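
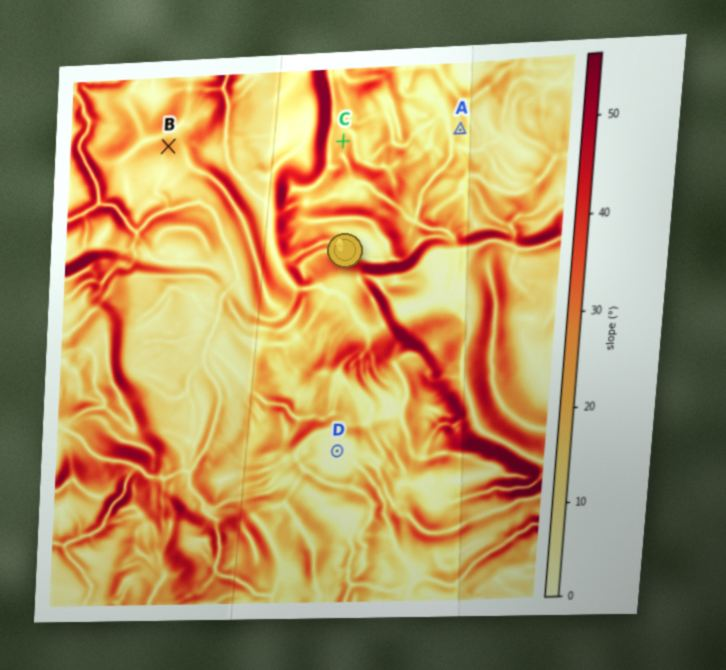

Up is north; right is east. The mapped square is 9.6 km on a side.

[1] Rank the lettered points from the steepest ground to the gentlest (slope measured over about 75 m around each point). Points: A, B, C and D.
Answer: B C A D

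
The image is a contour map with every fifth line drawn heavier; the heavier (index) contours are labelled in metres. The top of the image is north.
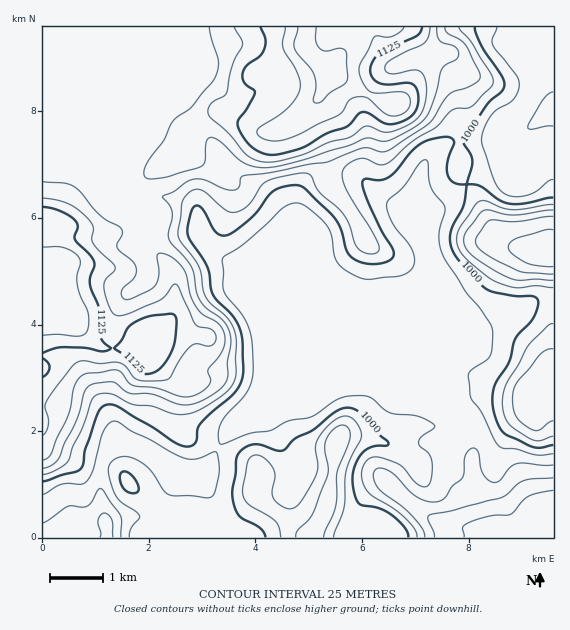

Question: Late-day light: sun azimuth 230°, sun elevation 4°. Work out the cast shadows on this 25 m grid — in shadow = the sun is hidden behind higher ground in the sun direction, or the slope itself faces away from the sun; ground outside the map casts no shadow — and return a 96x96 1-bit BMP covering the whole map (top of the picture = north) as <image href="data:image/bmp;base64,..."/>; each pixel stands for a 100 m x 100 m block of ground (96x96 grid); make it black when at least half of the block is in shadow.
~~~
<image width="96" height="96" href="data:image/bmp;base64,Qk2+BAAAAAAAAD4AAAAoAAAAYAAAAGAAAAABAAEAAAAAAIAEAAATCwAAEwsAAAIAAAAAAAAA////AAAAAAAAAAAAAAAHAA/AAAAAAAAAAAADAB/gAAAAAAAAAAABAH/wAAAAAAAAAAABAP/wAAAAAAAAAAABgf/wAAAAAAAAAAABw//wAAAAAAAAAAAB5//gAAAAAAAAABgB//+AAAAAAAAAABAB//4AAAAAAAgAAAAB//gAAAAAADgAAAAB/+AAAAAAAHgAACAB/8AAAAAAAPgAADgA/4AAAAAAQPgAAHgA/4AAAAAAwfgAAHwA/wAAAAAY4PAAAPwAfgAAAAA8IAAAAPwAeAAAAAA+IAAAAfwAYAAAAAAMIAAAAPgAYAAAAAAAYAAAADAA/gAAAAAAQAAAAAAA/wAAAAADwAAAAAAA/4AAAAADwAAAAAAA/4AAAAAD4AAAAAAA/4AAAAAD4AAAAAAAf8AAAAAD4AAAAAAAf8AAAAADwAAAAAAAH+AAAAABwAAAAAAAB+AAAAAAAAAAAAAAAEAAAAAAAAAAHgAAAAAAAAAAAAAAPwAAAAAAAAAAAAAAPwAAAAAAAAAAAAAAP4AAAAAAAAAAAAAAP8AAAAAAAAAAAAAAP8AAAAAAAAAAAAAAP+AAAAAAAAAAAAAAf+AAAAAAAAAAAAAAf/AAAAAAAAAAcAAA//AAAAAAAAAA8AAB//AAAAAAAAAA+AAf//AAAAAAAAAB+AA///AAAAAAAAAB/gA///AAAAAAAAAB/wB///gAAAAAAAAB/wB///gAAAAAAAAB/4B///wAAAAAAAAD/4B///wAAAAAAAAD/8B///wAAAAAAAAD/4B///4AAAAAAAAA+AB///4AAAAAAAAAAAB///wAAAAAAAAA/4B///AAAAAAAAAH/8D//+AAAAAAAAAP/4H//+AAAGAAAAAf/4P//8AAAfgAAAAP/4P//8AAA/gAAAAH/wP//8AAB/gAAAAB/wH/5AAAB/gAAAAB/wD/gAAAD/gAAAAP/4D/AAAAD/gAB/F//4H+AAAAH/gAD////4H8AAAAH/gAH////gH4AAAAP/AAH////AB4AAAAP/AAP////AAQAAAAf8AAP/8//AAAAAAA/gAAP/8H+AAAAAAB+AAAP/8B8AAAAAAB8AAAH/8AAAAAAAAAwAAAH/8AAAAAAAAAAAAAH/gAAAAAAAAAAAAAeAAAAAAAAAAAAAAA+AAAAAAAAAAAAAAA+AAAAAAAAAAAAAAA/AAAAAAAAAAAAAAAfAAAAAAAAAAAAAAAGAAAAAAAAAAAAAAAAAAAAAAAAAAAAAAAAAAAAAAAAAAAAAAAAAAAAAAAAAAAAAGAAAAAAAAAAAAAAAfAAAAAAAAAAAAAAA/gAAAAAAAAAAAAAB/gAAAAAAAAAAAAAf/wAAAAAAAAAAAAD//wAAAAAAAAAAAAH//4D4AAAAAAAAAAf//4P8AAAAAAAAAA///4f8AAAAAAAAAA///8/+AAAAAAAAAAP+B9/+AAAAAAAAAAAQAB/+AAAAAAAAAAAAAD//AAAAAAAAAAAAAf//AAAAAAAAAAAAB///AAAAAAAAAAAAD///AAAAAAAAAAAAH///A="/>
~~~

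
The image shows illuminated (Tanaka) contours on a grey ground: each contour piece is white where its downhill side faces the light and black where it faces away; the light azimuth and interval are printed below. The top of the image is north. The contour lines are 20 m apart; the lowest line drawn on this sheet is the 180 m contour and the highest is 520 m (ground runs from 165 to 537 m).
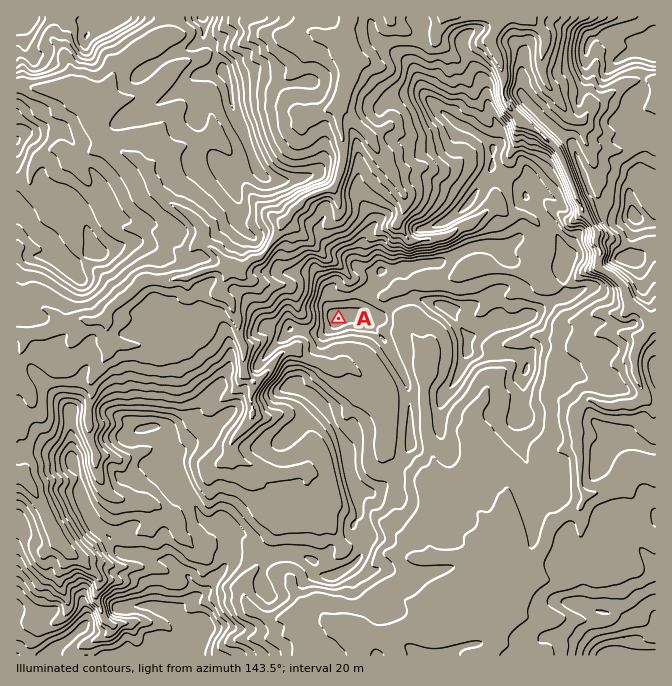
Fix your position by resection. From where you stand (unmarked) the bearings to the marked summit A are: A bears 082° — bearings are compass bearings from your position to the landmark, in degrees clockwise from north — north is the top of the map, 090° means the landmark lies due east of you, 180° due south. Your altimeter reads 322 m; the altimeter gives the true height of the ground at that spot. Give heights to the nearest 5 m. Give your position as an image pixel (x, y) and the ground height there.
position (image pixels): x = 252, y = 331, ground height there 320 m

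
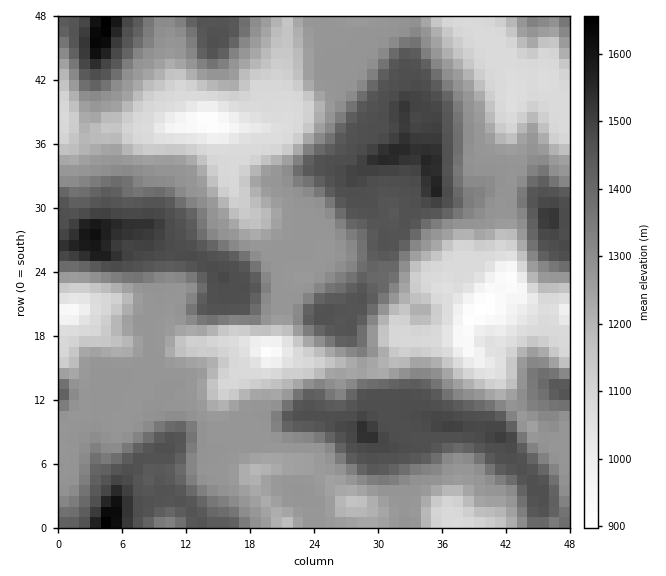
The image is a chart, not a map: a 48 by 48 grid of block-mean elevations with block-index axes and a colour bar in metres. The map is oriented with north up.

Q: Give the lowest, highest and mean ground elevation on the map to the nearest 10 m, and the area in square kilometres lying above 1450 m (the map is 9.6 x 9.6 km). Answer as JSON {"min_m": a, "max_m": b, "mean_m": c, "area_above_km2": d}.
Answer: {"min_m": 900, "max_m": 1660, "mean_m": 1290, "area_above_km2": 19.6}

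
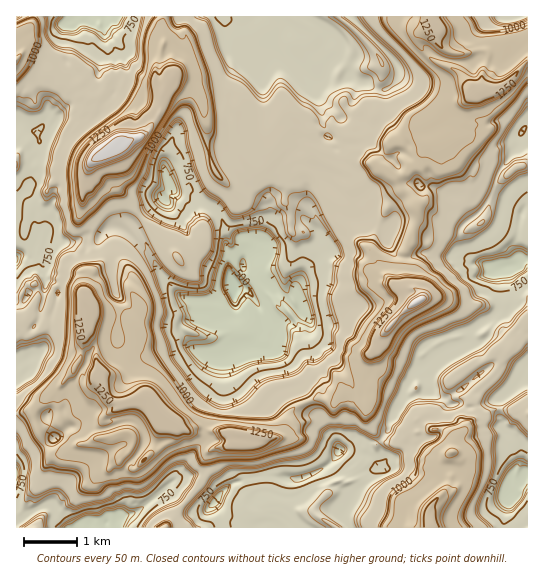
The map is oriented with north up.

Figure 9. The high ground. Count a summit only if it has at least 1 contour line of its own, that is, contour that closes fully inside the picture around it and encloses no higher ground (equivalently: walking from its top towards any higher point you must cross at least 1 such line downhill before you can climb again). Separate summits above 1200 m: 9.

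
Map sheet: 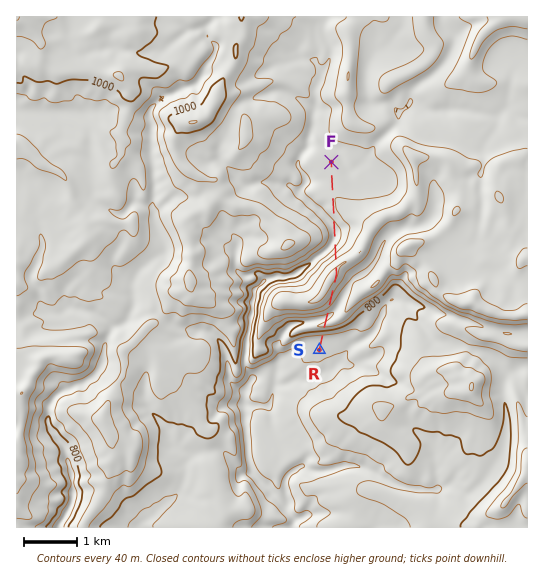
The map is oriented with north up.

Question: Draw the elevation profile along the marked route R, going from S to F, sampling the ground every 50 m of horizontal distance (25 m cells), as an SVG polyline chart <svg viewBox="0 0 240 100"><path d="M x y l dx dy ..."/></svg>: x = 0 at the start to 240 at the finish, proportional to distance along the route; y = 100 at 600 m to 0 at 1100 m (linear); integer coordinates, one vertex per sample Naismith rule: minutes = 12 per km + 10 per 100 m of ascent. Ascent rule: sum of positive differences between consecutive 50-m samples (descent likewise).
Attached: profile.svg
<svg viewBox="0 0 240 100"><path d="M0 74l3 0 4-1 3 0 3-1 4-2 3-3 4-5 3-6 3-4 4-2 3 2 3 2 4 0 3-2 4-3 3-3 3-3 4-2 3-2 3-2 4-1 3-1 3-2 4-1 3-1 4-2 3-1 3-1 4 0 3 0 3 0 4 1 3 2 3 3 4 3 3 4 4 4 3 3 3 3 4 4 3 2 3 2 4 1 3 0 4 0 3-1 3-1 4-2 3-3 3-2 4-2 3-2 3-1 4 0 3 0 4-1 3 0 3 0 4 0 3 1 3 0 4 0 3 0 3 0 4 0 3 0 4 0 3 0 3 0 4 0 3 0 1 0"/></svg>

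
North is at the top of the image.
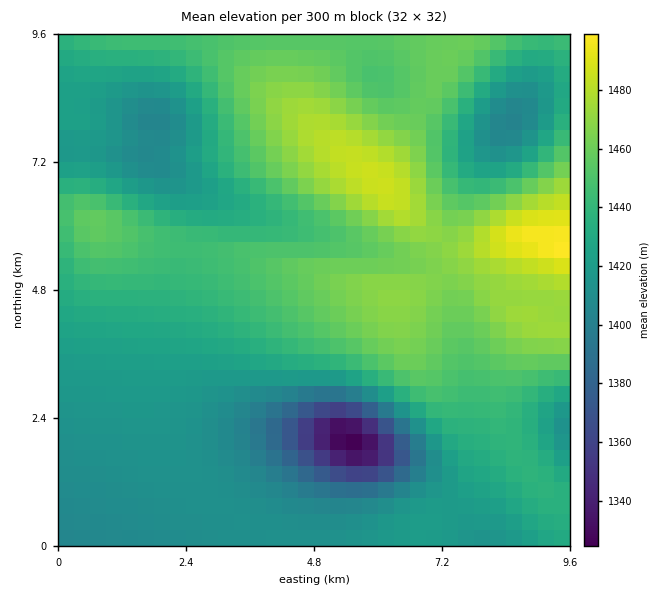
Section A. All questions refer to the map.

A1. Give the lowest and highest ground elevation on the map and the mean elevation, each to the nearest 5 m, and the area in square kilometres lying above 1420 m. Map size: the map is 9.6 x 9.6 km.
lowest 1325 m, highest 1500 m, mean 1435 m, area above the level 63.8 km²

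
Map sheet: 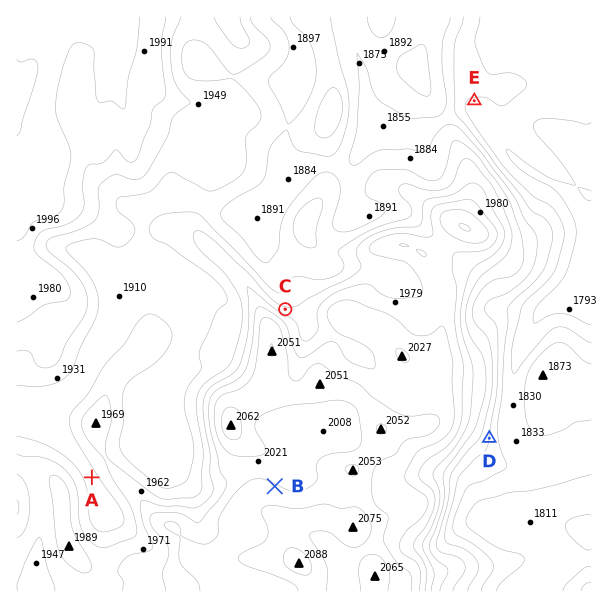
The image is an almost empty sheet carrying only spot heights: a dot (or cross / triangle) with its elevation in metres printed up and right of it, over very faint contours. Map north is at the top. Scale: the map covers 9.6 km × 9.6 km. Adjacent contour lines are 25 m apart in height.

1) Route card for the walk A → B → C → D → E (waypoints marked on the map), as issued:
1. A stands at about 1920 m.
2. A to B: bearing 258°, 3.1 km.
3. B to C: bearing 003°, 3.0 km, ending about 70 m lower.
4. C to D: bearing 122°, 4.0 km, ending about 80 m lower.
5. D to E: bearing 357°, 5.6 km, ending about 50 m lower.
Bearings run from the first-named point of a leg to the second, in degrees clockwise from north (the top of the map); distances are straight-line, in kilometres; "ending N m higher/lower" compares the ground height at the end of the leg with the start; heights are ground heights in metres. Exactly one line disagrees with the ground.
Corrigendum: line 2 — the bearing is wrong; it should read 93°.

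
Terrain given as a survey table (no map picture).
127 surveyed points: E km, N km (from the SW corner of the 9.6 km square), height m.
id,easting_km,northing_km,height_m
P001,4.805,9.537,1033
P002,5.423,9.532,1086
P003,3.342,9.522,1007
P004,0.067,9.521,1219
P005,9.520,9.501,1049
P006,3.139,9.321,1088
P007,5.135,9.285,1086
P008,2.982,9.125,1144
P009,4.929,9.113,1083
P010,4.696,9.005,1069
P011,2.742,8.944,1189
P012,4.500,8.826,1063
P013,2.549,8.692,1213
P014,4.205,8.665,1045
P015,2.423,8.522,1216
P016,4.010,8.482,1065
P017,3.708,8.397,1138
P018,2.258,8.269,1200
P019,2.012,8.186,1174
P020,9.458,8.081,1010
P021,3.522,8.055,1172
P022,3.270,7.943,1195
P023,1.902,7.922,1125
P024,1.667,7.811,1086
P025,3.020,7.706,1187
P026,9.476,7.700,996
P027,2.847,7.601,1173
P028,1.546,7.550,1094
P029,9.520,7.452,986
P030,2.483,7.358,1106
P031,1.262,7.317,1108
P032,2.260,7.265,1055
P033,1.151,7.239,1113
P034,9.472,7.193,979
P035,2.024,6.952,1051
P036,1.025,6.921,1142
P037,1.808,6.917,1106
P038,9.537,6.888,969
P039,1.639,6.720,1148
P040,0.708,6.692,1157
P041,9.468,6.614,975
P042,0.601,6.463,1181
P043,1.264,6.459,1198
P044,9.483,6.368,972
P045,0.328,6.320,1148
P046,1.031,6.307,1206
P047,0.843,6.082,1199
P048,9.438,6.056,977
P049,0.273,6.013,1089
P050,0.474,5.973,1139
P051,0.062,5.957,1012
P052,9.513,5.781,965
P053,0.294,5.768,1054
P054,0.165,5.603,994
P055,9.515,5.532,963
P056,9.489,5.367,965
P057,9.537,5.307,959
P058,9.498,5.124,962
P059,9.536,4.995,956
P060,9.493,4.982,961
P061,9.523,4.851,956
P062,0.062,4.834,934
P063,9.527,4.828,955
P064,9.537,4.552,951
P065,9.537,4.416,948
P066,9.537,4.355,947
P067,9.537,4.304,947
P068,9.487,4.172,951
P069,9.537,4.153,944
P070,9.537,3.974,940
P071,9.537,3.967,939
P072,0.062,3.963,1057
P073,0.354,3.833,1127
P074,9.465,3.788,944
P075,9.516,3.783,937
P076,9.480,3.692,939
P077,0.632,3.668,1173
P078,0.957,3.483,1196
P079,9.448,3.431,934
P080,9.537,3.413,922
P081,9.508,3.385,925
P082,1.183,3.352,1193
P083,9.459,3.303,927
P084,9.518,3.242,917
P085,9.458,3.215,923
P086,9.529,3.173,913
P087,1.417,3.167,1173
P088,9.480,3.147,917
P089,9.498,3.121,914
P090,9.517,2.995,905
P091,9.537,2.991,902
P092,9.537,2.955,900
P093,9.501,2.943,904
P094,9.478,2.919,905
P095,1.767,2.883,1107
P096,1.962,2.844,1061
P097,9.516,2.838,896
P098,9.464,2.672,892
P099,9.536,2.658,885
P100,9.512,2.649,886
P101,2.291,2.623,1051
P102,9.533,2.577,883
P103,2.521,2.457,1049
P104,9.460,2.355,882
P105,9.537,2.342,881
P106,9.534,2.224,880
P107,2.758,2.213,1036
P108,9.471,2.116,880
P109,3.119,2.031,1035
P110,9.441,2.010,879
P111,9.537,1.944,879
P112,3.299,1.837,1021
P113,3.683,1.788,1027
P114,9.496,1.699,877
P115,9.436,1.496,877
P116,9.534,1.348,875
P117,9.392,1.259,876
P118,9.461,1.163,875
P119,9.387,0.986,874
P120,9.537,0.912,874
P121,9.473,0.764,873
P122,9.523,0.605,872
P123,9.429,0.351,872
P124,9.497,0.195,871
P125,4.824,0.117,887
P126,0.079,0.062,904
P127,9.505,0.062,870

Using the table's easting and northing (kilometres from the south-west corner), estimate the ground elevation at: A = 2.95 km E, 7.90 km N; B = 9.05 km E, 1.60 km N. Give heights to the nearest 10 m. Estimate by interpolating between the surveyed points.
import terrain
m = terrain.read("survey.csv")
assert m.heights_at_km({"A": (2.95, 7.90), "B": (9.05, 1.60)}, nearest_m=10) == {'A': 1210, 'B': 880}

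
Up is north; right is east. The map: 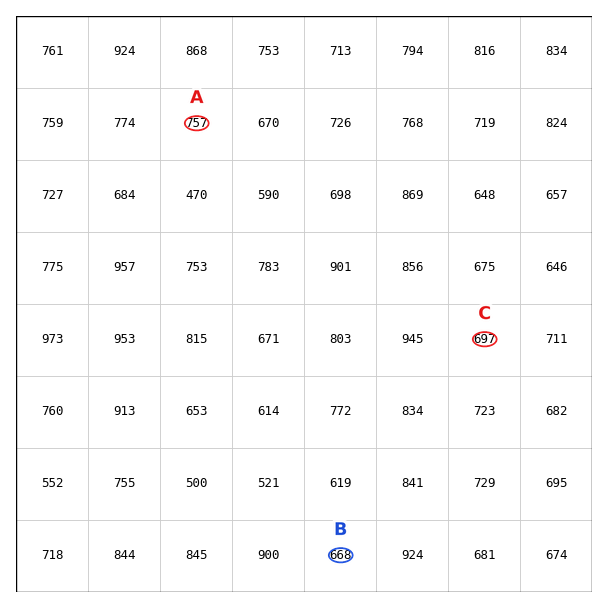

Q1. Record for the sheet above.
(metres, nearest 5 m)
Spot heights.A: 755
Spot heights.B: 670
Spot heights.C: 695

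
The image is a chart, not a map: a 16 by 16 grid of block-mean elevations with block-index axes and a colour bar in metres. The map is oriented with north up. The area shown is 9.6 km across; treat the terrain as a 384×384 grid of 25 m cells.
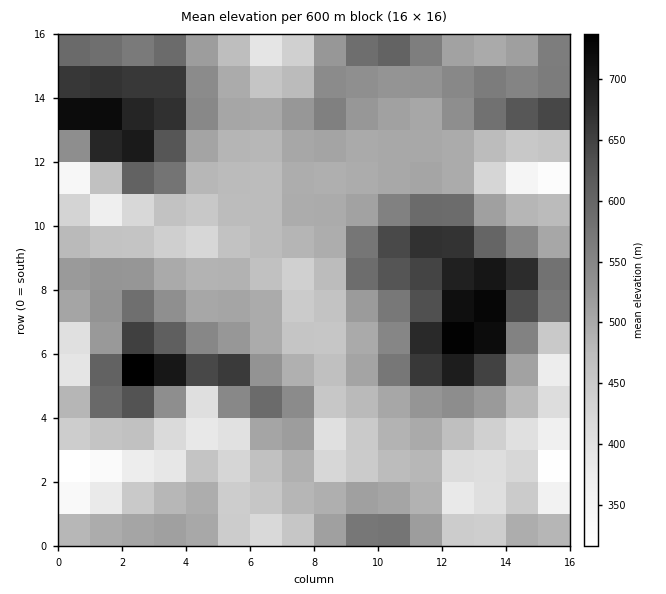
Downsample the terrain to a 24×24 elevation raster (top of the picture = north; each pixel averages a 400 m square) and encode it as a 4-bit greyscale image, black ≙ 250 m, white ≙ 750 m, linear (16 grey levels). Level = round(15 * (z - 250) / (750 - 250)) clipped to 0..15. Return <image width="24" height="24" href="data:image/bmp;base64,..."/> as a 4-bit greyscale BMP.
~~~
<image width="24" height="24" href="data:image/bmp;base64,Qk2WAQAAAAAAAHYAAAAoAAAAGAAAABgAAAABAAQAAAAAACABAAATCwAAEwsAABAAAAAAAAAAAAAAABEREQAiIiIAMzMzAERERABVVVUAZmZmAHd3dwCIiIgAmZmZAKqqqgC7u7sAzMzMAN3d3QDu7u4A////AHiIiIdlVomrmHV3d1VneIdVZ4iZh1NnZSJFZ3dmd3eHd1NWQiIjRXdmd2Znd1NWQkRFRFVGh0Rnd3RVM2d3ZURYmFVneHZlNHirl0WaqWZ3iIh3VVje24naiHeImruoYze//t3Id2eJze7IY0ad26mIdmeJve/qdXeKuYiIdmeJre/qh4iamIiIdmearO/typiZh3d3ZWirvN7uyneId2dmdni8zdzLmHZmZVZnd3irzdyph2U0ZmZ3d3iKu7qHd0NHmHZ2d3eIiJhlVSWbyXd3d3d3iHZDIWre2od3eId4iHdlVc7t3Ih3eJiIiIiJq+7t3aiIiJmIiIq8vM3d3Jh3aJmIiJqqmsy7zJd1VomZqYiIiqqZqodkVoq7uYd4iQ=="/>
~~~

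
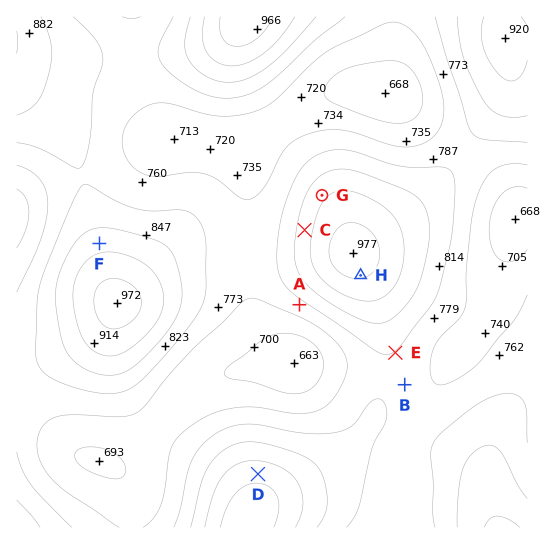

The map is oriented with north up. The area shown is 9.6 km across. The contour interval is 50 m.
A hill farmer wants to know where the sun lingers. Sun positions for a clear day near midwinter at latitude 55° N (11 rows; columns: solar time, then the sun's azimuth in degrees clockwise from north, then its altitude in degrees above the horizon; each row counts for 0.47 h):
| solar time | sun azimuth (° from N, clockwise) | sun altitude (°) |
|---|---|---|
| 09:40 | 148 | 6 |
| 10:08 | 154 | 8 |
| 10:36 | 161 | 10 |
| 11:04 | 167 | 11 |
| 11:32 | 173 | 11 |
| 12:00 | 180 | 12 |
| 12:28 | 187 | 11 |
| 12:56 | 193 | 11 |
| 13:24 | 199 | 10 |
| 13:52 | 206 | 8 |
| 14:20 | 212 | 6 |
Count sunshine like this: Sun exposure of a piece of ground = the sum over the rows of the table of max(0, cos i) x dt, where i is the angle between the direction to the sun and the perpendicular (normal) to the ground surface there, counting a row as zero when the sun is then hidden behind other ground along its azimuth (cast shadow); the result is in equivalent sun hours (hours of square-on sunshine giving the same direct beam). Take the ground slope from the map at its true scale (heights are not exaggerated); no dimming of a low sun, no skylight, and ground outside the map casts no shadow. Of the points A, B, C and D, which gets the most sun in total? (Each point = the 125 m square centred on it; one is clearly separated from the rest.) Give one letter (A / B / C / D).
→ A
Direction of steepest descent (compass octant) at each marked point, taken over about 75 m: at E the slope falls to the SE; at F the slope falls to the N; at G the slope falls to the NW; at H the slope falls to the S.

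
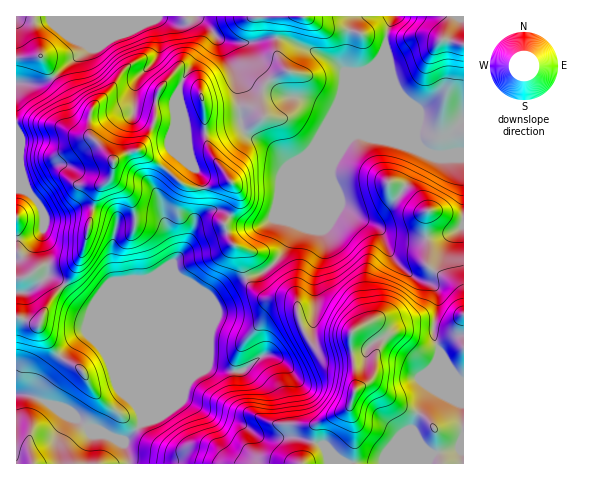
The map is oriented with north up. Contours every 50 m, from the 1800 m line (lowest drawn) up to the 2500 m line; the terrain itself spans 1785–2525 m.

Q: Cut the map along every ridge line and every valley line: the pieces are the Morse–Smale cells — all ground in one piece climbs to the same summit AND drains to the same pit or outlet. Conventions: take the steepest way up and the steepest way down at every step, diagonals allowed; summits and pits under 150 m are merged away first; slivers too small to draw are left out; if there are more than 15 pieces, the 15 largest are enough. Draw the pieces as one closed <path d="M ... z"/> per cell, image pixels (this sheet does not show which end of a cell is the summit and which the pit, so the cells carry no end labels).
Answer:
<path d="M393 16l-197 1 22 21 6 2 27 3 16-5 16 0 46 20 15 13 18 0-6 7-5 10-68 164-17 18-20 8 14 18 6 2 21 0 10 7 4 20 14 22 5 3 8-2 18-5 5-6 5 40 0 13-4 12-6 8-26 12-4 4-2 19-10 19 160-1 0-311-27 3-9-3-11-9-30-74-1-33z"/><path d="M195 16l-12 8-8 0-18-8-81 0 11 27 0 5-37 31-10 5-24 0 0 81 9 23 12 13 7 13-1 29 5 17-2 17-18 14-12 2 0 23 2 2 17 6 5-1 8-18 20-25 10-16 6-14 14-60 14-14 2-15 4-4 18-7 7 2 19 14 23 19 7 3 17 0 22-6 4 4 4 9-1 7-13 23 6 17 11 10 2 18 2 7 20-7 17-18 68-164 10-15-17-2-15-13-46-20-16 0-16 5-14 0-16-4z"/><path d="M246 278l-14 6-21 16-37 91-31 32-6-17-14-13-18-42-18-18-9 4-24 24-11 16-10 19-17-1 0 68 286 1 12-19 2-19 4-4 26-12 6-8 4-12 0-13-5-40-5 6-18 5-8 2-5-3-14-22-4-20-10-7-21 0-6-2-9-10z"/><path d="M138 150l-11 2-13 9-2 15-14 14-14 60-6 14-10 16-20 25-8 18-5 1-19-6 0 75 17 3 10-19 11-16 24-24 9-4 20 22 16 38 14 13 6 17 31-32 37-91 21-16 13-6 1-2-4-24-11-10-6-17 13-23 1-7-4-9-4-4-22 6-17 0-7-3-23-19z"/><path d="M463 16l-68 0-7 11-2 9 1 33 27 67 7 12 16 7 27-4z"/><path d="M75 16l-59 1 1 67 23 0 10-5 37-31 0-5z"/><path d="M17 165l-1 127 9 0 21-15 2-17-5-17 1-29-7-13-12-13z"/><path d="M193 16l-36 1 18 7 8 0z"/>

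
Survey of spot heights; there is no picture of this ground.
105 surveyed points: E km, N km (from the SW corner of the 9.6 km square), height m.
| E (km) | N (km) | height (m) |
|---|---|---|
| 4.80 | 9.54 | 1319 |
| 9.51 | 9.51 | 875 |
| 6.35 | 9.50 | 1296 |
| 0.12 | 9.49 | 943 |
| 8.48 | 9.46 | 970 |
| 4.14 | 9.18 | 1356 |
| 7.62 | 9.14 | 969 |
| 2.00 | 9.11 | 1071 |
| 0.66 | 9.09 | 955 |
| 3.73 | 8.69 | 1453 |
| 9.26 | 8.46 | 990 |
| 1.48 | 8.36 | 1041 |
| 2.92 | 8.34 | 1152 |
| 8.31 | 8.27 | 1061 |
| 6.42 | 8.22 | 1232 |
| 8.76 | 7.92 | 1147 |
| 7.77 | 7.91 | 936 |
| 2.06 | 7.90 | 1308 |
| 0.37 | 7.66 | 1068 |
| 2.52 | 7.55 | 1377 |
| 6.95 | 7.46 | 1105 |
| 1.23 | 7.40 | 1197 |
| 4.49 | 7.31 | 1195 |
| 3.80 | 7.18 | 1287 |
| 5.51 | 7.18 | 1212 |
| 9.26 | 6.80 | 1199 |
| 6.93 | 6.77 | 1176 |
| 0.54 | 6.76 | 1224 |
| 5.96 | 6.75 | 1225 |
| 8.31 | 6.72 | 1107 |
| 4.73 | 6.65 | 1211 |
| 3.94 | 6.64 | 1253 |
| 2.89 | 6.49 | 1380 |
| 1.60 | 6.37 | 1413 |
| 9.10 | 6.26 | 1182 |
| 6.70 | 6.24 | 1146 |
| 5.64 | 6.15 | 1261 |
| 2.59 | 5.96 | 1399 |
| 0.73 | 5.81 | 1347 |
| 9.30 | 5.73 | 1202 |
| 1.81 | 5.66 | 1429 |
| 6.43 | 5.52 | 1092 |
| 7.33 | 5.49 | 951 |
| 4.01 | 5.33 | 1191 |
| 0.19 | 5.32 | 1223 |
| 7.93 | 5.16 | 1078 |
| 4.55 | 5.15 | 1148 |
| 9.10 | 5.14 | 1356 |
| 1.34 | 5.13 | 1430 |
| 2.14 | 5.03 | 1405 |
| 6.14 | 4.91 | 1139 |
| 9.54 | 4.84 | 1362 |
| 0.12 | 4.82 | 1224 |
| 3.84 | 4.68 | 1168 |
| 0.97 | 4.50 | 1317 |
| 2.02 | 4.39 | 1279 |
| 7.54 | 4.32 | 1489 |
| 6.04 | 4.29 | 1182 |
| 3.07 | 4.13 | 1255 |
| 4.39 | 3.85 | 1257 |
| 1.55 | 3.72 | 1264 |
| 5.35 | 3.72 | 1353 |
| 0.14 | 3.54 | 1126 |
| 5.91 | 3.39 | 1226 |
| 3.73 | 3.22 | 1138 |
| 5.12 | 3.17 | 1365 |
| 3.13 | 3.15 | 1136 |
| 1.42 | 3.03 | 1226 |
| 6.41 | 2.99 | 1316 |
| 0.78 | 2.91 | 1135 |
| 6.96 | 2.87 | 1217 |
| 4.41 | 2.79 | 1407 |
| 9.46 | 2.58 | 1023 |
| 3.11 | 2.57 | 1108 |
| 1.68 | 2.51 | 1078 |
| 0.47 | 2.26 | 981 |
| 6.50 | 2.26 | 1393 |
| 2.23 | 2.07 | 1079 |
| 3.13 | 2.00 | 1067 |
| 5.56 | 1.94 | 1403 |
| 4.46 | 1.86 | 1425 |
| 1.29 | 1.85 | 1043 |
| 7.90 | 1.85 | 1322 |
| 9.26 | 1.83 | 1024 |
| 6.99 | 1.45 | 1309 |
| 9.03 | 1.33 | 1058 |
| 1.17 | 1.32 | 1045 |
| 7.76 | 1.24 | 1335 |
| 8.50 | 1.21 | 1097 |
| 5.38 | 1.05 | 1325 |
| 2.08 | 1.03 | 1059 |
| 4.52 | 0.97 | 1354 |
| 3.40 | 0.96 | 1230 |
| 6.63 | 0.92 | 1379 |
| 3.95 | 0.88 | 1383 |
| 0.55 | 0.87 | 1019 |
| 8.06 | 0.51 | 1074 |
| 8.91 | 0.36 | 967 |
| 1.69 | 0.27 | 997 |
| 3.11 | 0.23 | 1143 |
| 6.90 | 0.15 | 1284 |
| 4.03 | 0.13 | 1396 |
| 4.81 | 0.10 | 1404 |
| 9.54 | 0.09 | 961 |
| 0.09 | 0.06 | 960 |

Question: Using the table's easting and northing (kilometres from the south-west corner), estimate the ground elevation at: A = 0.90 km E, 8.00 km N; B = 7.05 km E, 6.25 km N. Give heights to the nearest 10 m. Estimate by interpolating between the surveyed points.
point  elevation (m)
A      1100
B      1160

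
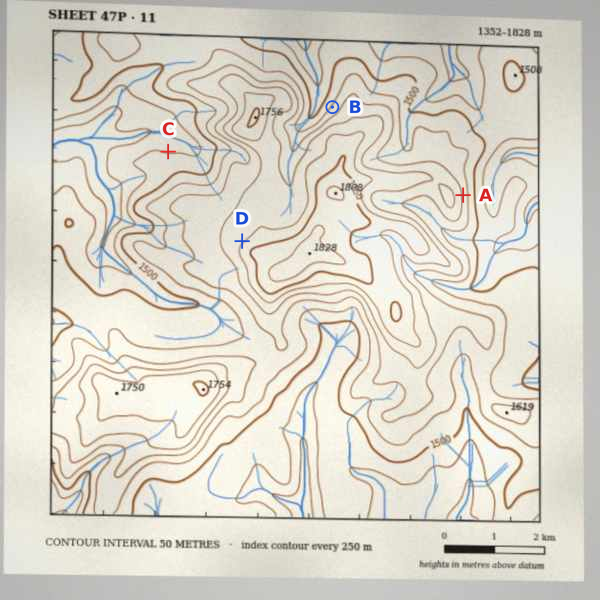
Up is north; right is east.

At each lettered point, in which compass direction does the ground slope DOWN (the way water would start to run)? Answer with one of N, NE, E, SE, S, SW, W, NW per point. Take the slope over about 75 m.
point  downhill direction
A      E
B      NW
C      N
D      NW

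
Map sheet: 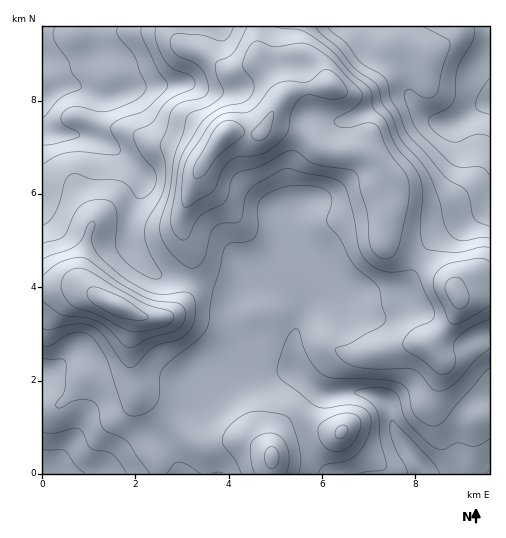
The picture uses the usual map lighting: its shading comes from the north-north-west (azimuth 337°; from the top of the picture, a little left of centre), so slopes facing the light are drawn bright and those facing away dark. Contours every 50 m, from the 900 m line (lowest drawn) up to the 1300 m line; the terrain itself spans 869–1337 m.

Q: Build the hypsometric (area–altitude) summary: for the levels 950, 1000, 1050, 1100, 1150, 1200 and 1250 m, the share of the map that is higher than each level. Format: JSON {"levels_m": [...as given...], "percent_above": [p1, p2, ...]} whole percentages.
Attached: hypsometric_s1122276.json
{"levels_m": [950, 1000, 1050, 1100, 1150, 1200, 1250], "percent_above": [93, 86, 72, 44, 27, 16, 6]}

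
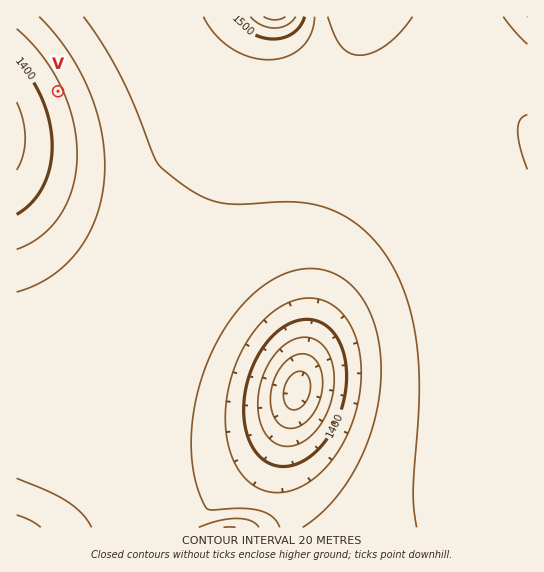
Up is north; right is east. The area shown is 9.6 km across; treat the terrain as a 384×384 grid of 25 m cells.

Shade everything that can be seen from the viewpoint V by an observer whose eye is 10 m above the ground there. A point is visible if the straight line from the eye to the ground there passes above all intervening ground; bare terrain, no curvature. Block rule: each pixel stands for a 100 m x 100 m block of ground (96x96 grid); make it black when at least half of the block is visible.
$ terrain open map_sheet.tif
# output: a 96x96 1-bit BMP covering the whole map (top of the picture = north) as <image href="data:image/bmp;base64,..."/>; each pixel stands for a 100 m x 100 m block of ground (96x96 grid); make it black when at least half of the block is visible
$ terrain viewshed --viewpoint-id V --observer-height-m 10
<image width="96" height="96" href="data:image/bmp;base64,Qk2+BAAAAAAAAD4AAAAoAAAAYAAAAGAAAAABAAEAAAAAAIAEAAATCwAAEwsAAAIAAAAAAAAA////AAAAAAAAAAAAAAAAAAAAAAAAAAAAAAAAAAAAAAAAAAAAAAAAAAAAAAAAAAAAAAAAAAAAAAAAAAAAAAAAAAAAAAAAAAAAAAAAAAAAAAAAAAAAAAAAAAAAAAAAAAAAAAAAAAAAAAAAAAAAAAAAAAAAAAAAAAAAAAAAAAAAAAAAAAAAAAAAAAAAAAAAAAAAAAAAAAAAAAAAAAAAAAAAAAAAAAAAAAAAAAAAAAAAAAAAAAAAAAAAAAAAAAAAAAAAAAAAAAAAAAAAAAAAAAAAAAAAAAAAAAAAAAAAAAAAAAAAAAAAAAAAAAAAAAAAAAAAAAAAAAAAAAAAAAAAAAAAAAAAAAAAAAAAAAAAAAAAAAAAAAAAAAAAAAAAAAAAAAAAAAAAAAAAAAAAAAAAAAAAAAAAAAAAAAAAAAAAAAAAAAAAAAAAAAAAAAAAAAAAAAAAAAAAAAAAAAAAAAAAAAAAAAAAAAAAAAAAAAAAAAAAAAAAAAAAAAAAAAAAAAAAAAAAAAAAAAAAAAAAAAAAAAAAAAAAAAAAAAAAAAAAAAAAAAAAAAAAAAAAAAAAAAAAAAAAAAAAAAAAAAAAAAAAAAAAAAAAAAAAAAAAAAAAAAAAAAAAAAAAAAAAAAAAAADgAAAAAAAAAAAAAAD8AAAAAAAAAAAAAAD/gAAAAAAAAAAAAAD/wAAAAAAAAAAAAAD/8AAAAAAAAAAAAAD/+AAAAAAAAAAAAAD//AAAAAAAAAAAAAD//gAAAAAAAAAAAAD//wAAAAAAAAAAAAD//4AAAAAAAAAAAAD//4AAAAAAAAAAAAD//8AAAAAAAAAAAAD//+AAAAAAAAAAAAD//+AAAAAAAAAAAAD//+AAAAAAAAAAAAD///AAAAAAAAAAAAD///AAAAAAAAAAAAD///AAAAAAAAAAAAD///gAAAAAAAAAAAD///gAAAAAAAAAAAD///gAAAAAAAAAAAD///gAAAAAAAAAAAD///gAAAAAAAAAAAD///wAAAAAAAAAAAD///wAAAAAAAAAAAD///wAAAAAAAAAAAD///wAAAAAAAAAAAD///gAAAAAAAAAAAD///gAAAAAAAAAAAD///gAAAAAAAAAAAD///gAAAAAAAAAAAD///gAAAAAAAAAAAD///gAAAAAAAAAAAD///gAAAAAAAAAAAD///AAAAAAAAAAAAD///AAAAAAAAAAAAD///AAAAAAAAAAAAD//+AAAAAAAAAAAAD//+AAAAAAAAAAAAD//+AAAAAAAAAAAAD//+AAAAAAAAAAAAD//8AAAAAAAAAAAAD//8AAAAAAAAAAAAD//4AAAAAAAAAAAAD//4AAAAAAAAAAAAD//4AAAAAAAAAAAAD//wAAAAAAAAAAAAD//wAAAAAAAAAAAAD//gAAAAAAAAAAAAD//gAAAAAAAAAAAAD//gAAAAAAAAAAAAD//AAAAAAAAAAAAAD/+AAAAAAAAAAAAAD/+AAAAAAAAAAAAAD/8AAAAAAAAAAAAAD/8AAAAAAAAAAAAAD/4AAAAAAAAAAAAAA="/>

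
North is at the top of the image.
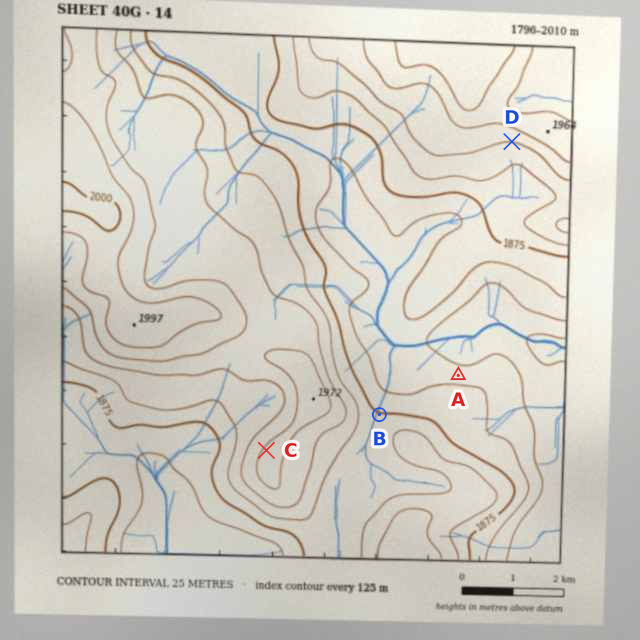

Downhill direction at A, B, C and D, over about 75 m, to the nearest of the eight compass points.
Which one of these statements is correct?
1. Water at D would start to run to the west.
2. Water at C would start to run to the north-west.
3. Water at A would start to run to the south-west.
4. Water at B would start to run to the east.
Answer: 2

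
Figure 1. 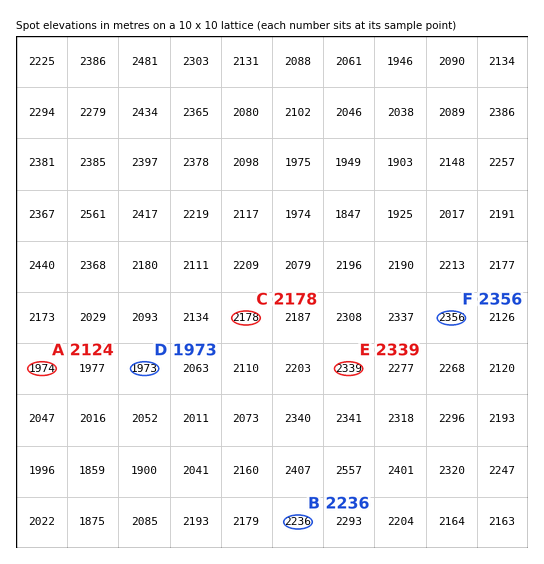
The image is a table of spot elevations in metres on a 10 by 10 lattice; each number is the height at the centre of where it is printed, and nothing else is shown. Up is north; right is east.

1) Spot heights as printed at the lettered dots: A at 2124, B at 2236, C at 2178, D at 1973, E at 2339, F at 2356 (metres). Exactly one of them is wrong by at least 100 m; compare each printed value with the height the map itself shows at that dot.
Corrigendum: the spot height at A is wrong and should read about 1974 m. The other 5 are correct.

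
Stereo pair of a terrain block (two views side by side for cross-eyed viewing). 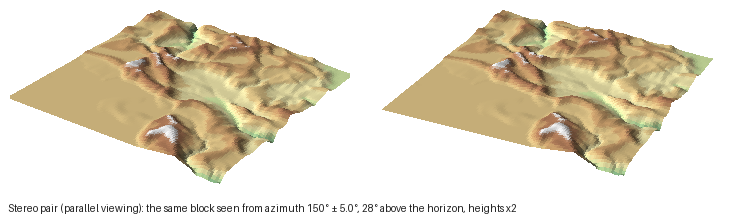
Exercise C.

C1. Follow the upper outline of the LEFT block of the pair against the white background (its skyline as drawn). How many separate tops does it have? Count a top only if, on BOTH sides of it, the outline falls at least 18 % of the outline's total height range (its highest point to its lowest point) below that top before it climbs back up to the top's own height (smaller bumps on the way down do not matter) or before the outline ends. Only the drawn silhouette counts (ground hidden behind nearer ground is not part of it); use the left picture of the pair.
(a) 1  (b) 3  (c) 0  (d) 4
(a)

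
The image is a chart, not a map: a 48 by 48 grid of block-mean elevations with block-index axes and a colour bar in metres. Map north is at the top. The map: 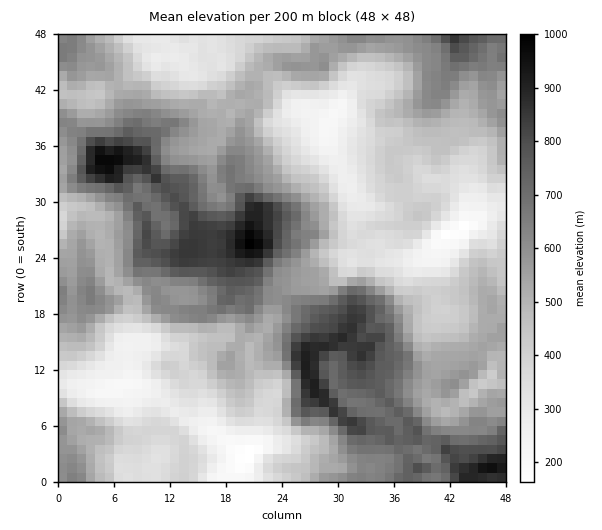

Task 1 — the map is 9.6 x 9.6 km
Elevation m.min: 150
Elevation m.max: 1010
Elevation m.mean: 530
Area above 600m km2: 30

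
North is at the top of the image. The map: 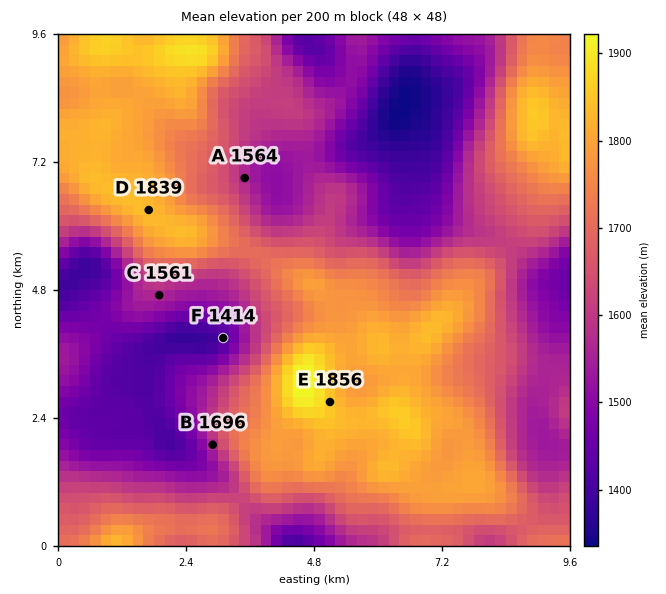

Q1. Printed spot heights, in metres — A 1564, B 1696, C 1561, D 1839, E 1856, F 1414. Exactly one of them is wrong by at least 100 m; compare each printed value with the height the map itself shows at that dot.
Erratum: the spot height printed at B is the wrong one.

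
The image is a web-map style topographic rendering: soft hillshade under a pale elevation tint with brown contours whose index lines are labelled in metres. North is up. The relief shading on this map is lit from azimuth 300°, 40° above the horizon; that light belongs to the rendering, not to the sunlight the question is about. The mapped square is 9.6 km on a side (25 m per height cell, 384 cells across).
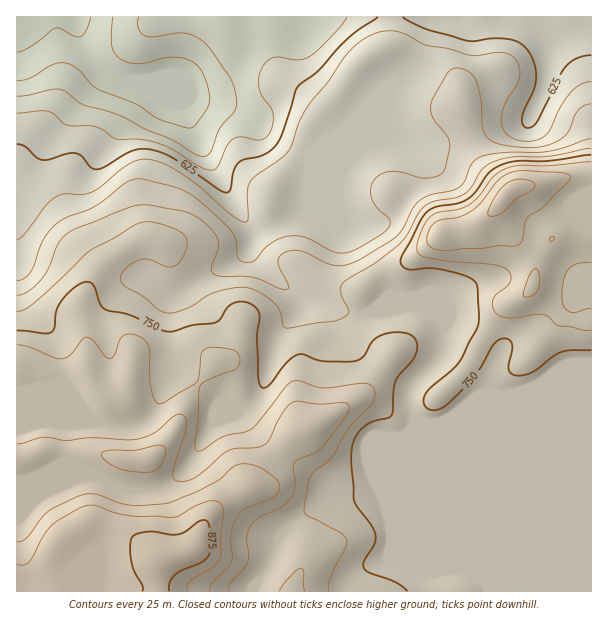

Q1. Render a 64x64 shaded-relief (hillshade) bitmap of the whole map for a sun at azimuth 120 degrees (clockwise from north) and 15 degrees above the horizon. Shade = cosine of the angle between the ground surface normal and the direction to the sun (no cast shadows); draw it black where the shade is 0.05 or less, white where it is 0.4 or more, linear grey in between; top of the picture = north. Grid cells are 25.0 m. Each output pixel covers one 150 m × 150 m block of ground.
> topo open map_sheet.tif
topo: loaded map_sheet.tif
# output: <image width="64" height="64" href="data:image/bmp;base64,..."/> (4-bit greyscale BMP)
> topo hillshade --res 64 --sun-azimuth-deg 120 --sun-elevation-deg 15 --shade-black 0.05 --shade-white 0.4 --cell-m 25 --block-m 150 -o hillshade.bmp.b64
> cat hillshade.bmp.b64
<image width="64" height="64" href="data:image/bmp;base64,Qk12CAAAAAAAAHYAAAAoAAAAQAAAAEAAAAABAAQAAAAAAAAIAAATCwAAEwsAABAAAAAAAAAAAAAAABEREQAiIiIAMzMzAERERABVVVUAZmZmAHd3dwCIiIgAmZmZAKqqqgC7u7sAzMzMAN3d3QDu7u4A////AJmImZmZiIiJvNzN3cuXZ4q7y6mZmZmZiIiZmZmZmZmZmYmZmZmIiIm83d3d3Kh3iavMqZmZmZmIiZmZmZmZmZmIiZmZmYiIibzd7u7cuYd5q8y7qZmZmZmZmZmZmZmZmXd4mpmZiHeImrze7tzKh3iavMy6mZmZmZmZmZmZmZmZZmiaqZmId3iIms3tzLuXeJmrvMupmZmZmZmZmZmZmZllVomqmYh3eId4re7Lu6h3iZqru7qZmZmZmZmZmZmZmWVFeJqpiId4h2ec7ty7qYiJmZqrupmZmZmZmZmZmZmZdkRWiZmId3d3Zove3cy6mImZmaqpmZmZmZmZmZmZmZmXVFVniYh2Z3Zlac3d3My6mZmZqqmZmZmZmZmZmZmZmZl2VVV4iHZmZlVnq8zN3dyqmZmqmZmZmZmZmZmZmZmZmZh2VXiIiHd2VVaJq7zd7cqpmqqZmZmZmZmZmZmZmZmZmZh3eJmZmYdlVneJq7zdy6qqqpmZmZmZmZmZmZmZmZmZmZiJmaqruoZVZniaq83cuqqpmZmZmZmZmZmZmZmZqqmZmZmZqrzcp1VWZ4mavMy7u6mZmZmZmZmZmZmZmZmaqpmZiImZm97JZVZniJqrzMzLqZmZmZmZmZmZmZmZmXiaqYiHd3d5ztuGVmd4iavM3dypmZmZmZmZmZmZmZmZZniId3d3ZVac7JdmZ3d4mrze7amZmZmZmZmZmZmZmZl3Z4h3d3d2VWrduHZ2ZmaJq97+ypmZmZmZmZmZmZmZmZmIiIiImZh1V73KiHdlVniavf/sqqqZmZmZmZmZmZmZmZmZmZmaqpdWnMqZiGVVZ3ib3u26qpmqmZmZmZmZmZmZmZmZiZqruXaLypmZhkVnd3is3cupiKy6mZmZmZmZmZmZmZiJmau6h3m7qZqXVGeHd3m8zLl3i8upmZmZmZmZmZmZiImIm7qYeKupqqhUaIh3d4q8unZovLqZmZmZmZmpmZmImYibupiImqqruWVoiId3eazLl2aKu5maupmZmamZmIiZh4q6mYiJqqvKdWiIiId4m8y5dmirqYmsupmZmZmHeJmHiruZiIiaq8uGaIiIiHeKvMuXZ5qpiJvMqZmJmYd4mYeKupmIiImry5d4mYiId3isy6hmiqmHibzLqoiIh3iZh4mqmIiIiJrLp3eJmIh3Z5q7qXZ5qph4q7u7eIh3eJmHiJmHd4iIisyod4iYiHdneaqpdmiaqYiaqqp3iHd4mYeImYdneIeKvLqHeIiIh3d4mamHZ4qqmYmZmXd3d4mZiImZh2Z3d4m7u5h3iIiYiIiJmZdmeau6mZmZZmZ3iamYiZmYd3d3eKq6qYeIiZmZmZmZmGZnmru6mZlVVWZ5qpmZmZmHZmZ4maqZiIiJqpmZmZmYdlZ4q8upmVVFVWirqZmZmZh2ZmeJmYiIiHibqZqpmZh3ZlaKy6mZVURVZ5q6mZmaqph2Z4iIiIiHdomqmrqqmYiHZWm8qZllRVZmiruqmZq7qph3d4iImIdlZ4mau7qqqpmHeLu6mWZVZmZ5q7qpmru7uph2d4iZh2VFZniru7u7qpiIq7qpdlVnd3eJqqmqu7u8uWVmeJmYZUNERXm7u7u6qZmbu6p2VVZ3d3iZmZqru7zKdlZ4iZh2VDMhNpu7u7qqqZq7qnZVVmd3d3iZmaqqu7qHZniJmYd2UxACeaqquqqpiaqpd2VVZnd2Z4iJmaqqqYiIiImZmId2MABHiImru6mZmZmHdmVVZndmeIiJmqqYiJqZmZmZiIhiACRVV5u7uqmZmYh3dmZVZ3d4iImaqYd4qqmZmZiIiYUQEzIjacy7uqmZiHd3dlVWd4iIiaqodmiaqZmZmHeJl1IjIQAnrMzLuZmIiIiHZVZ4iIiZqphmZ5qqmZmId3iZdlVCAAN6u8y7qZiIiJh1RWiIiJmph2ZniqqZmZh2eJmIdmQgADeJqruqmYiImYZEV4iJmZhmZmZ4qZmZmHd3iIiHdUEAE1ZmeJmZmHiZl1RGeImZhlVnZVeZmZmZh3eIiIh2VCEBIzM0VpmYiImodUVniZl1RWd1RnmZmZmYiIiIiHdmUyIiIRIzmZmHiZmGVWeJmXVFaHZEaJmZmZmZiIiIiIh3ZUMzMzSZmZiImZh3d4iYdlV4hkNXmZmZmZmYiIiImamYZURFVYiZmIiJmZiIiIh2ZniHVEaJmZmZmZiIiJmqu7qGVVZneImZiIiJmZmIiHZmeIhkRXmqmZmZmIiImau7y6hVVnd3eJmYiIiZmZmIdmd3iHZFaJqpmZmIh4iJu8vMuWVVZ3d3iZmIiJmZmZh3d3eIh2VWiaqZmYh3d4mru7zKdVVnZmeJqZmZmZmZmYd3d3iIdmZoqqmZmHd3iau7vMuWVWdmZ3mqmZmZmZmZh3h3d4iHZVeaqpmYh3d5q6q8zKdmd3ZneJqZmZqpmZiHeId3eIdlVXmqqpmId3iaqqvMqGZ3d2d4mZmZqruqmYeIiHd4h2VEV5q6qZh3eIiJq8uodneHd3iZiImau7qpiImYh4iIdURFeaqqmIeId3eau6h3d4h3iIh3iImruqmYiZmIiZh2VDRXiaqYiIh3Z4mqqYd3iIiJiHd3iZqqqZiJmYiZmYdlQ0VomZiIiId3iJqZiIiZiImXdnd4maqZmImZiJmZiHZURWeImIiIiIiImZmZmZmImZd2Z3iJmZmIiZmImZmId2VVZ3iIiIiJmYmZmZmZ"/>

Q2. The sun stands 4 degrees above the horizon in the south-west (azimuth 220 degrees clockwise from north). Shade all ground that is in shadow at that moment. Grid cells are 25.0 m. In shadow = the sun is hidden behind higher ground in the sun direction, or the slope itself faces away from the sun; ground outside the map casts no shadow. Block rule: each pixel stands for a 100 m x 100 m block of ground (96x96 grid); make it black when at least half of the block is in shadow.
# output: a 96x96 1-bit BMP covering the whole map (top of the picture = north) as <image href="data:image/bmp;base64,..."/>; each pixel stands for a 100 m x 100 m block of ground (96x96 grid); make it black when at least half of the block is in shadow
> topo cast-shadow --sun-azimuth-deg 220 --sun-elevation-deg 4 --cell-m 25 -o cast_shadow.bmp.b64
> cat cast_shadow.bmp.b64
<image width="96" height="96" href="data:image/bmp;base64,Qk2+BAAAAAAAAD4AAAAoAAAAYAAAAGAAAAABAAEAAAAAAIAEAAATCwAAEwsAAAIAAAAAAAAA////AAAAAAAAAAAAAAAAAAAAAAAAAAAAAAAAAAAAAAAAAAAAAAAAAAAAAAAAAAAAAAAAAAAAAAAAAAAAAAAAAAAAAAAAAAAAAAAAAAAAAAAAAAAAeAAAAAAAAAAAAAAA/AAAAAAAAAAAAAAA/AAAAAAAAAAAAABA/AAAAAAAAAAAAAHAfAAAAAAAAAAAAB/AfAAAAAAAAAAAAP/geAAAAAAAAAAAB//gYAAAAAAAAAAAH//gYAAAAAAAAAAAH//gAAAAAAAAAAAAH//wAAAAAAAAAAAAD//wAAAAAAAAAAAAA+AAAH8AAAAAAAAAAAAAAf8AAAAAAAAAAAAAAf4AAAAAAAAAAAAAA/AAAAAAAAAAAAAAB+AAAAAAAAAAAHAAB4AAAAAAAACAB/wADwAAAAAAAADP//4ADgAAAAAAAAAP//4AAAAAAAAAAAAHB/4MAAAAAAAAAAAAAAQOAAAAAAAAAAAAAAAOAAAAAAAAAAAAAAAOAABwAAAAAAAAAAAGAAD4AAAAAAAAAAAAAAH4AAAAAAAAAAAAAAH8AAAAAAAAAAAAAAD4AAAAAAAAAAAAAABgAAAAAAAAAAAAAAAAAAAAAAAAAAAAAAAAAAAAAAAAAAAAAAAAAAAAAAAMAAAAAAAAAAAAAAB+AAAAAYAAAAAAAAD+AAAAAAAAAAAAAAD8AA8AAAAAAMAAAAD4AB+AAAAAAcAAAABwAB/AAAAAAcAAAAAAAD/AAAAAAAAAAAAAAD/gAAAAAAAAAAAAAB/gAPwAAAAAAAAAAAfgA/wAAAAAAACAAACAB/wAAAAAAACAAAAAP/wAAAAAAAAAAAAAP/gAAAAAAAAAAAAAP/gAAAAAAAAAAAAAH/AEAAAAAAAAAAAAD+A/AAAAAAAAAAAAB8B/AAAAAAAAAAAAAQH/gAAAAAAAAAAAAAP/gAAAAAAAAAAAHAf/gAAAAAAAAAAAfgP/AAAAAAAAAAAB/gH+AAAAAAAAAAH3/gB4AAEAAAAAAAP//gAAAAPAAAAAAAP//gAAAAfgAAAAAAP//AAAAAfwAAAAAAH//AAAAA/4AAAAAAA//AAAAAf4AAAAAAAf/AAAAAP4AAAAAAA/+AAAAAH8DgAAAAB/+AAAAAB8f+AAAAH/+AAAAAAY//wAAAf/+AAAAAAB//8AAA//8AAAAAAD//8AAB//8AAAAAAD//8AAB//8QAAAAAD//8AAB//8wAAAAAB//8AAB//8AAAAAAB//8AAD//4AAAAAAB//8AA///4AAAAAAAf/8AD///4AAAAAAAH/8AP///wAAAAAAAD/8Af///wAAAAAAAA/+Af/4/gAAAAAAAAP/AP/gHAAAAAAAAAB+ADeAAAAAAAAAAAAcAAAAAAAAAAAAAAAMAAAAAAAAAAAAAAAAAAAAAAAAAAAAwDgAAAAAAAAAAAAB4PgAAAAAAAAAAAAD8/wAAAAAAAAAAAAH//wAAAAAAAAAAAB///wAAAAAAAAAAA////wAAAAAAAAAAD///PwAAAAAAAAAAD//wDAAAAAAAAAAAA/8AAAA="/>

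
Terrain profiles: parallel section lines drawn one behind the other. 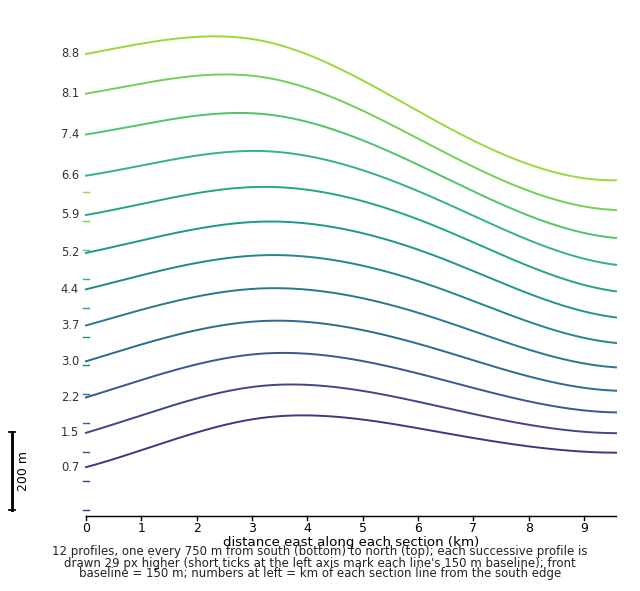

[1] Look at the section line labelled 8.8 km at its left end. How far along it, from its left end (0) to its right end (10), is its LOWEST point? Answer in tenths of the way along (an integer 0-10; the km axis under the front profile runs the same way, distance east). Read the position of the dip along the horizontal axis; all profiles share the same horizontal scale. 10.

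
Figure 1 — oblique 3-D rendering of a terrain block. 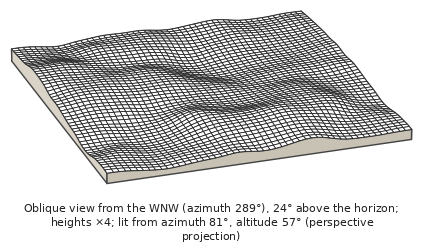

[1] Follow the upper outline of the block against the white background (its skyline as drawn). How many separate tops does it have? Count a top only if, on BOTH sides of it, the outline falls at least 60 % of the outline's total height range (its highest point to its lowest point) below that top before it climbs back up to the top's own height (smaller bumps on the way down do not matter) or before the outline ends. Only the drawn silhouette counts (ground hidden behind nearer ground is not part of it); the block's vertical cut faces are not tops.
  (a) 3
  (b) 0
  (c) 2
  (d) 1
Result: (b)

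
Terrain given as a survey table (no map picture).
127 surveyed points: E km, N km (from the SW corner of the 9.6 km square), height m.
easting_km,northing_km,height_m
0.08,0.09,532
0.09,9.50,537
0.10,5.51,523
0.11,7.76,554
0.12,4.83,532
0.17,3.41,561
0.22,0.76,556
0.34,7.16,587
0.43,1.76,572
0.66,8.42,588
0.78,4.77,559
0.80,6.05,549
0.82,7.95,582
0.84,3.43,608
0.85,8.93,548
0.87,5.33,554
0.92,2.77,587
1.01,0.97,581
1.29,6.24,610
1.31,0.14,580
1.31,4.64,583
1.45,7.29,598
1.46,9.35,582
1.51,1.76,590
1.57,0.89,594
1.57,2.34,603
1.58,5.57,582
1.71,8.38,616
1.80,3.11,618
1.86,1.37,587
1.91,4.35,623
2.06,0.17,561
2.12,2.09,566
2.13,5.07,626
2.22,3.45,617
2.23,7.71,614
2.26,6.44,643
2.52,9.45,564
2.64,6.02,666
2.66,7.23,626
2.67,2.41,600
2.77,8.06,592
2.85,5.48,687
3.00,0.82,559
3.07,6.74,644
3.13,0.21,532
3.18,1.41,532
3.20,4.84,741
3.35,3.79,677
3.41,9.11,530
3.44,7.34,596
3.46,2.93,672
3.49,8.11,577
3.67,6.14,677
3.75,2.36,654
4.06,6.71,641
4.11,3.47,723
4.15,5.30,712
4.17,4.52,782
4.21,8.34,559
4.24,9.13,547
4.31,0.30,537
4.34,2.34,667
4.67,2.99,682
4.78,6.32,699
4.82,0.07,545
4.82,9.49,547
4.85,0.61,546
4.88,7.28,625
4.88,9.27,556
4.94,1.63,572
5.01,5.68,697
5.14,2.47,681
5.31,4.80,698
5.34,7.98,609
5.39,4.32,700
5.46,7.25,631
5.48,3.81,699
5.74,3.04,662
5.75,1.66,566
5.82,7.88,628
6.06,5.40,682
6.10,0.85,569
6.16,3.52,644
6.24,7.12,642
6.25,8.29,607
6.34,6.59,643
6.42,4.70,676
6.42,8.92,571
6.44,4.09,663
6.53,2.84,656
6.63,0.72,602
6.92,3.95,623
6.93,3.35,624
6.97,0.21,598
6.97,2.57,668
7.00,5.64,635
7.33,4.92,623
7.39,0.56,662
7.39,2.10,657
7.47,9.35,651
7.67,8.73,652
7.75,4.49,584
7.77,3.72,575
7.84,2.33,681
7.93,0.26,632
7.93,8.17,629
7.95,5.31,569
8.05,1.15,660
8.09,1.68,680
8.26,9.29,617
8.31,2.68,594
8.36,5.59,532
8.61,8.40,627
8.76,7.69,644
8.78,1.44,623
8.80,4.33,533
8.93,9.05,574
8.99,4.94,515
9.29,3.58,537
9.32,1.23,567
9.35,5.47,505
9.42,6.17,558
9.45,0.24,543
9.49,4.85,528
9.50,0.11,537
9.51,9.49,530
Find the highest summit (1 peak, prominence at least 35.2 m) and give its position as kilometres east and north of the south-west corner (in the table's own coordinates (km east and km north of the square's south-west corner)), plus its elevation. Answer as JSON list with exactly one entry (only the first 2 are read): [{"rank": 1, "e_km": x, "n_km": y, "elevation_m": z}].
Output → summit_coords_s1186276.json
[{"rank": 1, "e_km": 3.99, "n_km": 4.46, "elevation_m": 794}]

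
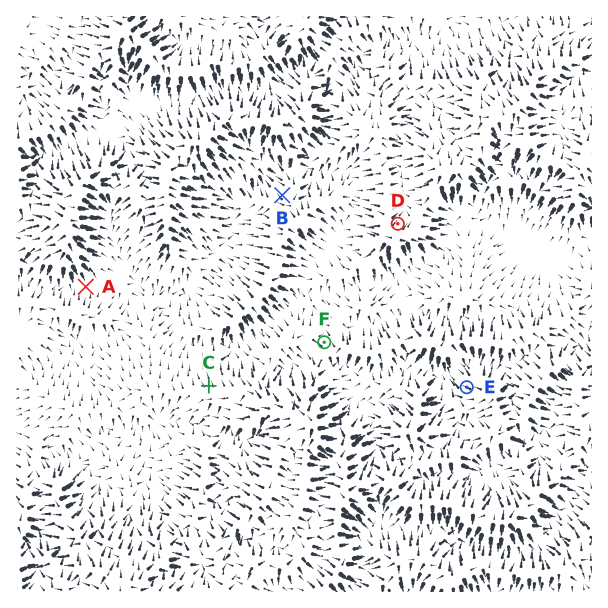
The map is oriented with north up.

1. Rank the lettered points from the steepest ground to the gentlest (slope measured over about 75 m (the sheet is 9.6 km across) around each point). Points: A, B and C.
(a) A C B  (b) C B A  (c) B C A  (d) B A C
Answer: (c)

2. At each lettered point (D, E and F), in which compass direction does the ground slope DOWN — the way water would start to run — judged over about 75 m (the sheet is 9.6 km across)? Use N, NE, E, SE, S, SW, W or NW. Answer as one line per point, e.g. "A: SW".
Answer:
D: NE
E: NW
F: NW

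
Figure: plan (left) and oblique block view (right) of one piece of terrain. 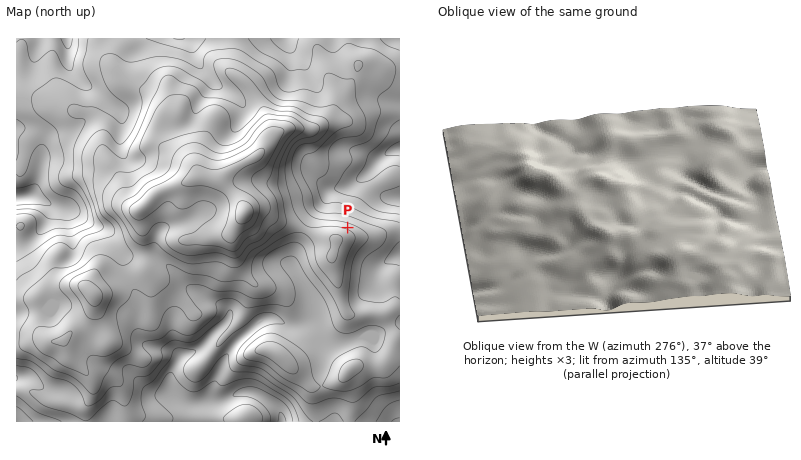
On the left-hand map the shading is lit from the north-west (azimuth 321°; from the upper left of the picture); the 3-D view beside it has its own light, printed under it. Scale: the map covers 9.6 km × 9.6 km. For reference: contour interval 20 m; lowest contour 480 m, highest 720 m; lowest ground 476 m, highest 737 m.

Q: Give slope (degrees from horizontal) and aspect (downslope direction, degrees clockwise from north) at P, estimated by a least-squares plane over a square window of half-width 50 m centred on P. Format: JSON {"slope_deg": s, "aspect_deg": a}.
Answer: {"slope_deg": 7, "aspect_deg": 21}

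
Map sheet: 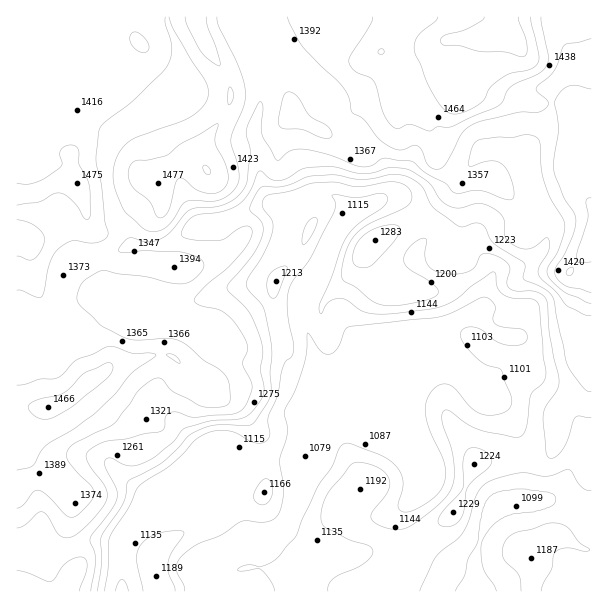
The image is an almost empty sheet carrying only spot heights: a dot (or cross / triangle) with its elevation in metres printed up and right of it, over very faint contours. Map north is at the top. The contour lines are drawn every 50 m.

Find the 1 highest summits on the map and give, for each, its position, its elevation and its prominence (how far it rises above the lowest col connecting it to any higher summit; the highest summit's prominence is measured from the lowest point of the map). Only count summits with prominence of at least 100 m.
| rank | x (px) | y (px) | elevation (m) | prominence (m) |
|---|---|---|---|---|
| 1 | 510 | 38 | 1575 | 519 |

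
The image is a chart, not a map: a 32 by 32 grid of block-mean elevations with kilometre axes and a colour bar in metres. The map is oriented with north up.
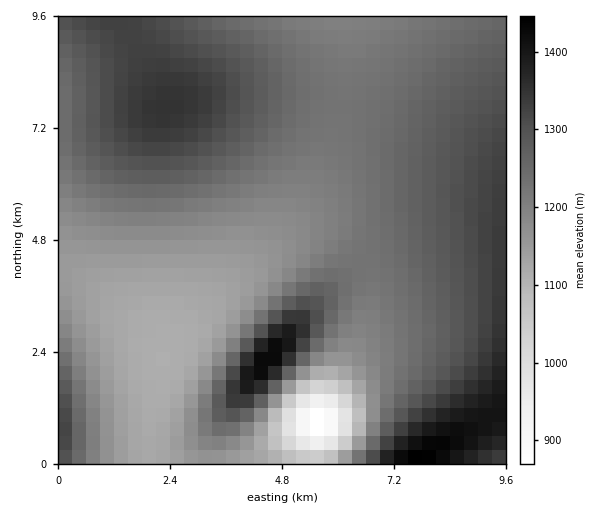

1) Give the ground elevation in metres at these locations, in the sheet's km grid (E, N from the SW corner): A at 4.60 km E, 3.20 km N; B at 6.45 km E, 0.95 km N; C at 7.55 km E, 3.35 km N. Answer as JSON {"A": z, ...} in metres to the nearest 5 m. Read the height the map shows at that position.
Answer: {"A": 1270, "B": 1080, "C": 1240}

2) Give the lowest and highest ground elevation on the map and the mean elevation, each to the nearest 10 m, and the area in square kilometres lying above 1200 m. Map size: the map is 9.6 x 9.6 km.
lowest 850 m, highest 1450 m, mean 1230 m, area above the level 64.5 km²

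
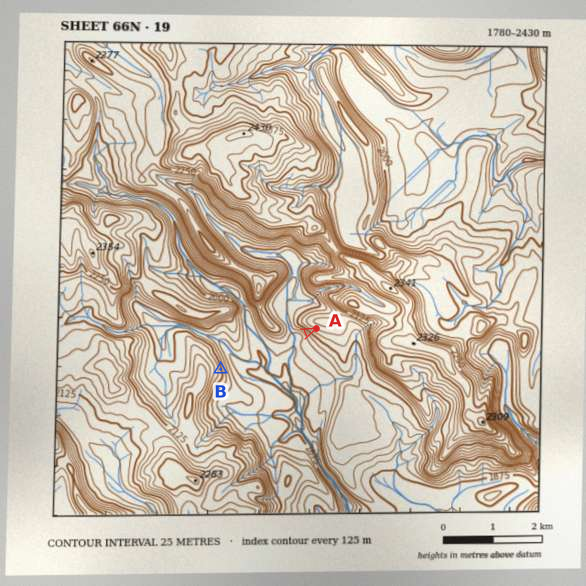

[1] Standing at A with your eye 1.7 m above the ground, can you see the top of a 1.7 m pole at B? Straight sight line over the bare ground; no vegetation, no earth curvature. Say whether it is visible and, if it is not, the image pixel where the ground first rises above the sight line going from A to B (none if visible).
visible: true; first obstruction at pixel None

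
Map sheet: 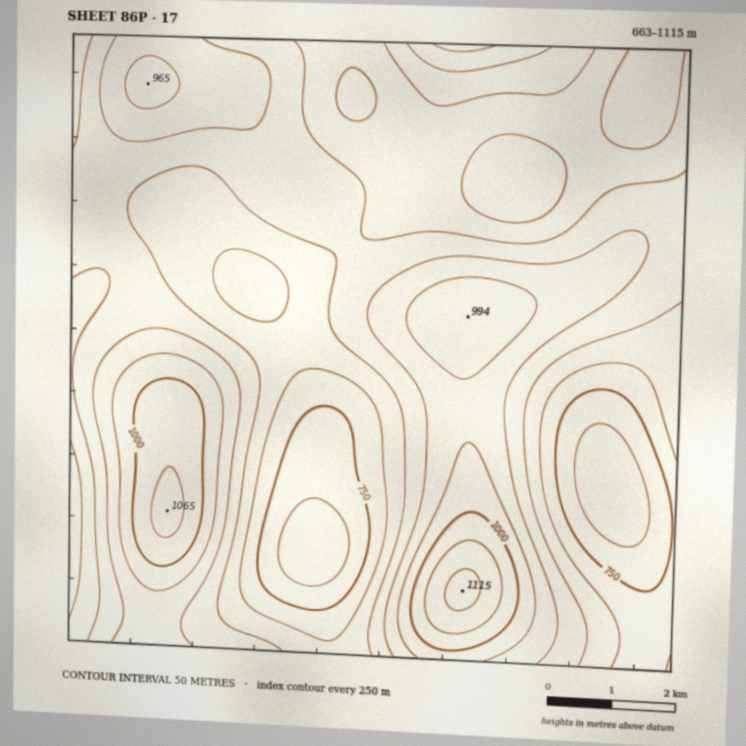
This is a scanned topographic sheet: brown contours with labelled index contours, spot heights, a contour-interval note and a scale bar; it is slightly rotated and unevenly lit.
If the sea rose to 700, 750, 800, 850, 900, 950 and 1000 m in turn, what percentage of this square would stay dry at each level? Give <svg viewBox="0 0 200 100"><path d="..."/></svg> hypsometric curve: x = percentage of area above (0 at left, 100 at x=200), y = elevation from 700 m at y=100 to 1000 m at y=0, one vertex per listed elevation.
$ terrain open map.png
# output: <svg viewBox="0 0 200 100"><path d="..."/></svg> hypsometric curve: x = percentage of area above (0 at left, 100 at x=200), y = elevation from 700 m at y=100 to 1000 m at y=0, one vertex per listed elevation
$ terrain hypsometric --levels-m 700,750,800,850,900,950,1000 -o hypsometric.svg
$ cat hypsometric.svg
<svg viewBox="0 0 200 100"><path d="M194 100l-12-17-26-16-49-17-48-17-31-16-16-17"/></svg>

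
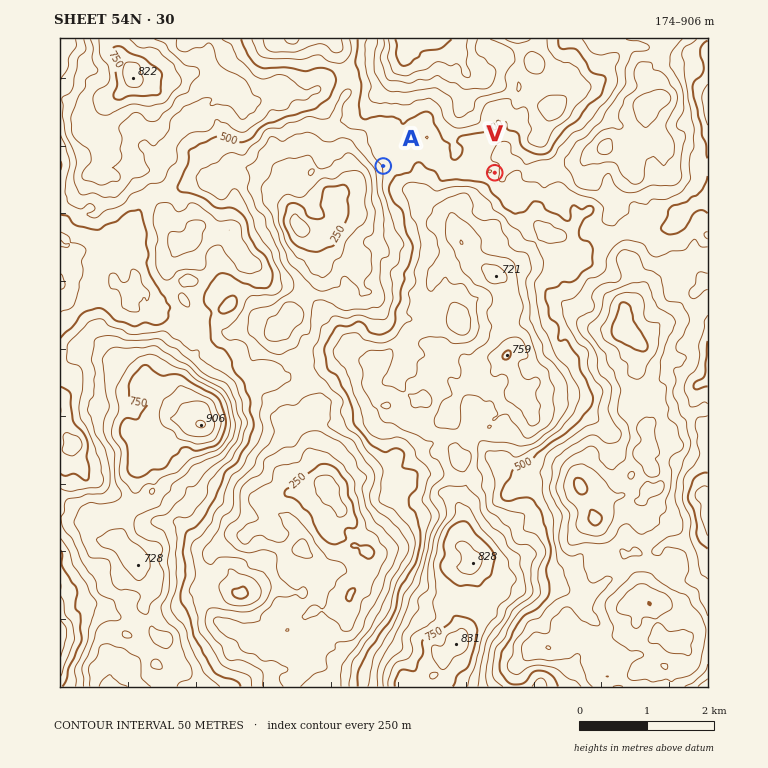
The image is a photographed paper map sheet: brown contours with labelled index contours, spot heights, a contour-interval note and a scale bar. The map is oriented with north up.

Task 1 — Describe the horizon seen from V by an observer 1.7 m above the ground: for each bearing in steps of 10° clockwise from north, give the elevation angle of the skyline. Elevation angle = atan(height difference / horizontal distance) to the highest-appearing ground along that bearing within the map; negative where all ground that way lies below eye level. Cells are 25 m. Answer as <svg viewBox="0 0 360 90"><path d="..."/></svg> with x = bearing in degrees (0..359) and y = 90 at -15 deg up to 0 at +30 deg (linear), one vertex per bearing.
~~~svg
<svg viewBox="0 0 360 90"><path d="M0 44l10 4 10 1 10-2 10-3 10-1 10 2 10 9 10 3 10 1 10-1 10-1 10-3 10-2 10-3 10 3 10-5 10-5 10-6 10-1 10-3 10 0 10-2 10-1 10 5 10 9 10 7 10 3 10-2 10-2 10 0 10 2 10-6 10-1 10 0 10-2"/></svg>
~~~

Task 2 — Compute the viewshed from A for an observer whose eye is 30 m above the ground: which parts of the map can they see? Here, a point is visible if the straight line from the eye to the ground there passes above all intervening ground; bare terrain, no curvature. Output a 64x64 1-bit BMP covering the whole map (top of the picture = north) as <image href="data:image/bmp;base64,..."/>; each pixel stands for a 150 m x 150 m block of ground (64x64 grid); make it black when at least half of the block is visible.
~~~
<image width="64" height="64" href="data:image/bmp;base64,Qk0+AgAAAAAAAD4AAAAoAAAAQAAAAEAAAAABAAEAAAAAAAACAAATCwAAEwsAAAIAAAAAAAAA////AAAAAAAEBwAAAAAAAAAOAAAAAAAAAQ4AAAAAAAAAHAAABAAAAAAcAAAOAAAAAHwAAAAAAAAAfAAAAAAAAAA8AAAAAAAAABwAAAAAAAAAPEAAAAAAAAA8wAAAAAAAAADAAAAAAAAAAIAABIAAAAAAAAAAgAAAAAAAAAOAAAAAAAAAAwAAAAAAAAAAAAAAAAAAAAAAAAAAAAAAAAAAAAAAAAAAAAAAAAAAAAAAAAAAAAAAAAAAAAAAAAAAAAAAAAAAAAAAAAAAAHAAAAAAAAAB8AAAAAAAAAPwACAAAAAAC+AAAAAAAAAP4AAAAAAAAA/gAAAAAAAAf/cAAAAAAAD//wAAAAAAAf//BwAAAAAA8/83wAAAAAAAMD/wAAAAAAAAP+AAAAAAAAB/wAAAAAAAAH/gAAAAAAAA/kAAAAAAAAf8YAAAAAAAD/9AAAAAAAAf/4AAAAAAAD/xAAAAAAAAf/0AAAAAAAR//wAAAAAAB/5/AAAAAAAH/n4AAAAAACf8/gAAAAAGPn3+AQAAAAP+f//gAAAADv///+AAAAAGv///4AAAAAe/v3/AAAAAB36//gYCAAAGPj/8BgMAAARmP/4HhwAABGA/4+cHgAAG8D/j/wOAAAPwY+H/AAAAAfAAMf/AAAAB8AAB/wAAAACAAADeAAAAAAAAAAQAAAAAAAAAAAAAAA=="/>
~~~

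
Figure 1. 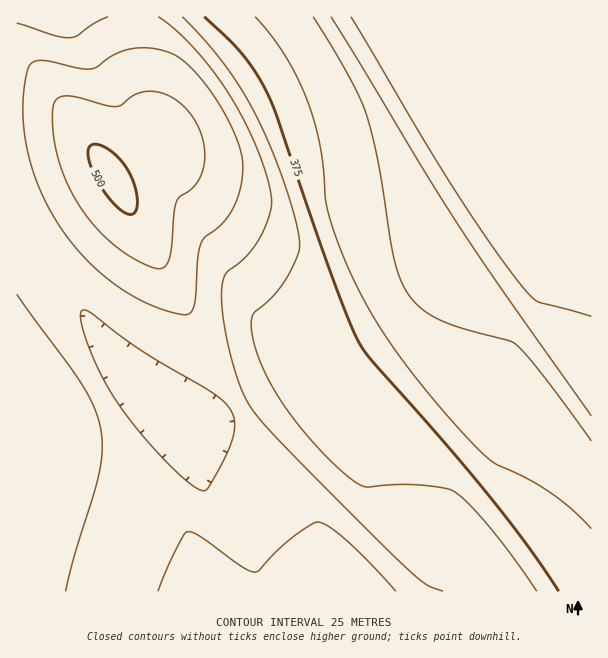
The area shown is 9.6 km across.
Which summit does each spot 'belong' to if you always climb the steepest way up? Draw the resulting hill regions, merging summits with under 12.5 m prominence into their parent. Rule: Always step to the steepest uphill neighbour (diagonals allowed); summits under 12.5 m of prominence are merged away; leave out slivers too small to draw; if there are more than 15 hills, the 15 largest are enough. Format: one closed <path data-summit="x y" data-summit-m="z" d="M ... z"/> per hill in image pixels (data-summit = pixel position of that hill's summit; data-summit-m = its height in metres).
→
<path data-summit="113 179" data-summit-m="506" d="M591 16l-574 0-1 401 13-1 37-8 27-12 24-16 12-2 38 52 18-2 51-16 58-34 17 0 10-4 30-16 50-33 31-32 22-30 42-33 9-36 1-38-2-15-12-27 0-2 18 15 27 11 39 7 16-1z"/><path data-summit="360 591" data-summit-m="471" d="M492 112l0 2 12 27 2 15 0 27-10 47-8 8-26 16-30 39-31 32-50 33-30 16-10 4-17 0-69 38-48 14-10 0-3-2-35-50-12 2-24 16-27 12-50 11 1 173 575-1 0-445-28-2-40-11-14-6z"/>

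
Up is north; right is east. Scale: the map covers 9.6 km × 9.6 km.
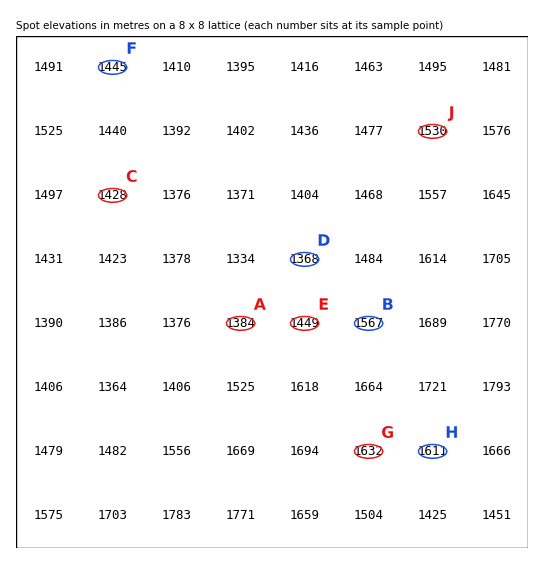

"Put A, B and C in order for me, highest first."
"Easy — B C A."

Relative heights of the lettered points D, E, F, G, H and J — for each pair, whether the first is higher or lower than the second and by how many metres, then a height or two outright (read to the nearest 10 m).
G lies higher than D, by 260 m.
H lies higher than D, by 240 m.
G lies higher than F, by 190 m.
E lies lower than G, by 180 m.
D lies lower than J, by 160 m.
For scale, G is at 1630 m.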